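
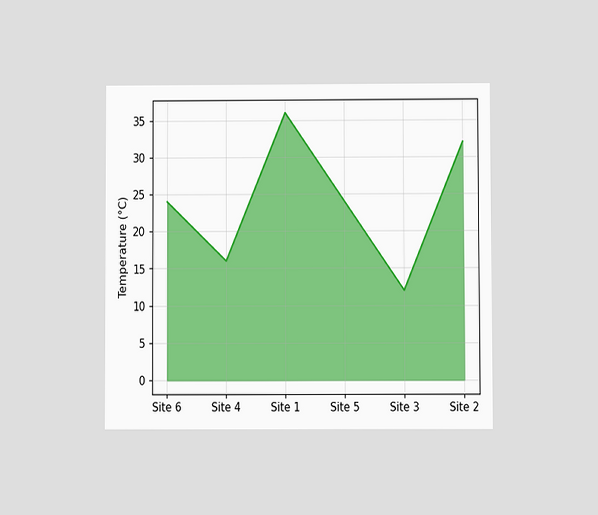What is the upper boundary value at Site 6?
24°C

The chart is viewed at a slight angle. At Site 6 the upper boundary is at 24°C.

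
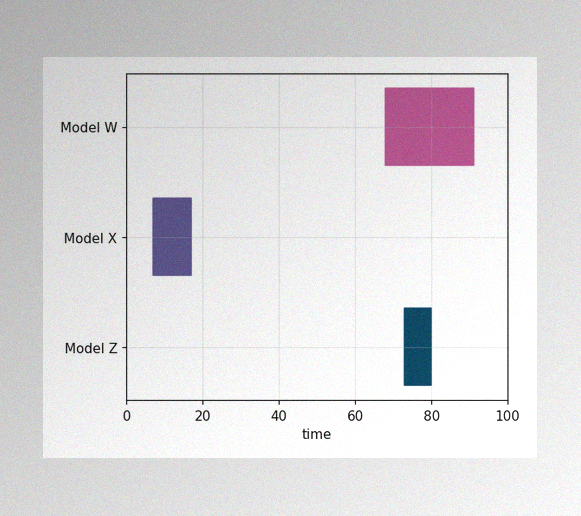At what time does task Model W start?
68

The image has some photo noise and uneven lighting. The Model W bar begins at t=68.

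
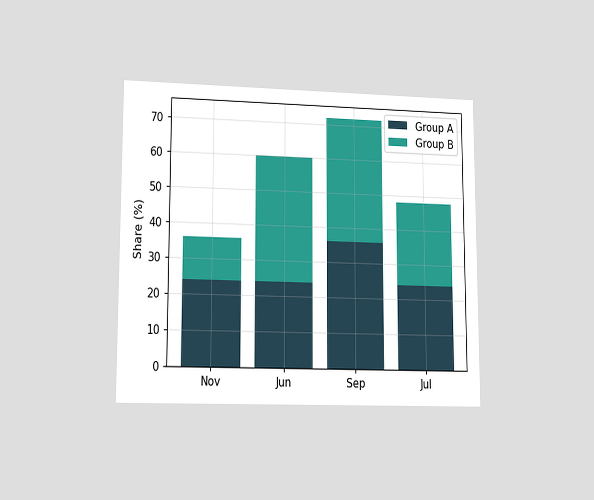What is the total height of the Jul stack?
48%

The chart is viewed at a slight angle. The Jul stack's top reaches 48% on the y-axis.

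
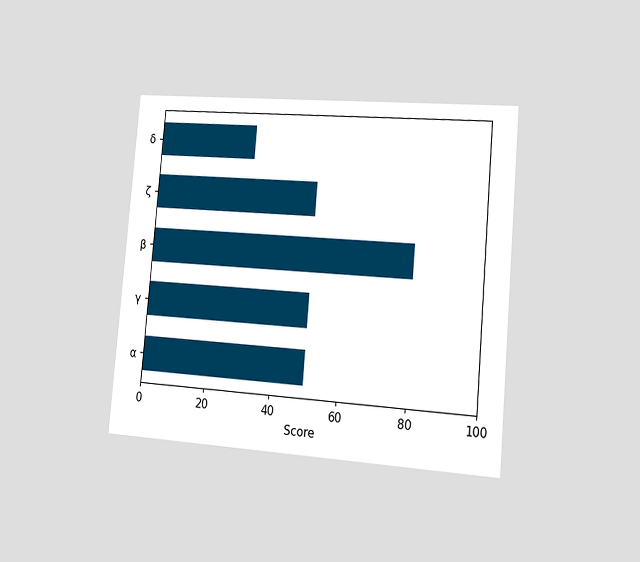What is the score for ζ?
The chart is tilted about 5° clockwise and viewed slightly from the right. Reading along the chart's x-axis, the ζ bar reaches 50.

50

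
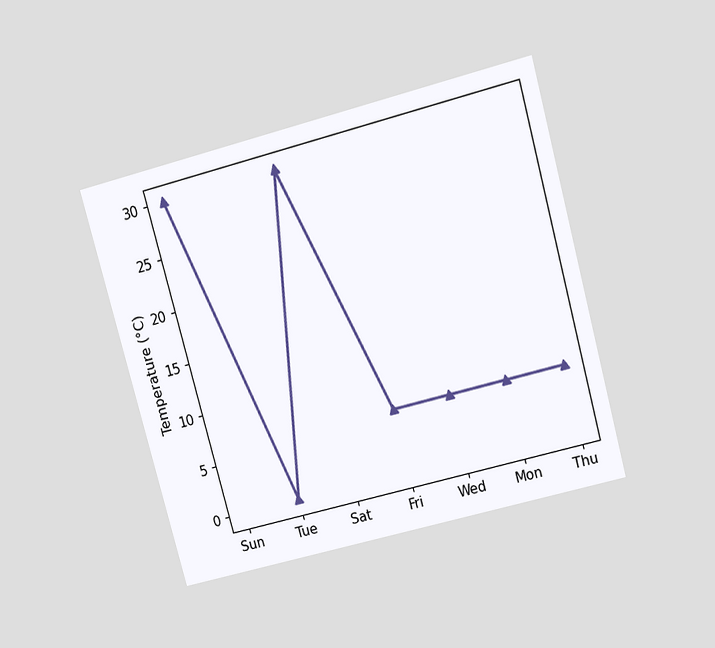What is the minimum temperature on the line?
The chart is tilted about 15° counter-clockwise and viewed slightly from above. The lowest point is at Tue, and reading across to the y-axis gives 0°C.

0°C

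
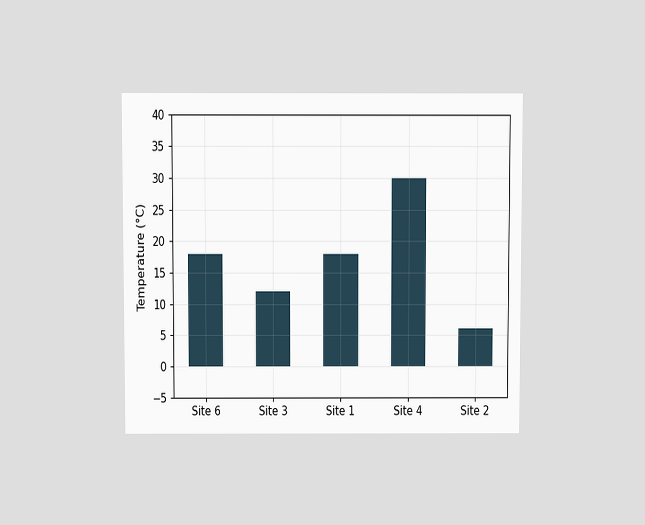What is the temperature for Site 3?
12°C

The chart is viewed at a slight angle. Reading along the chart's y-axis, the Site 3 bar reaches 12°C.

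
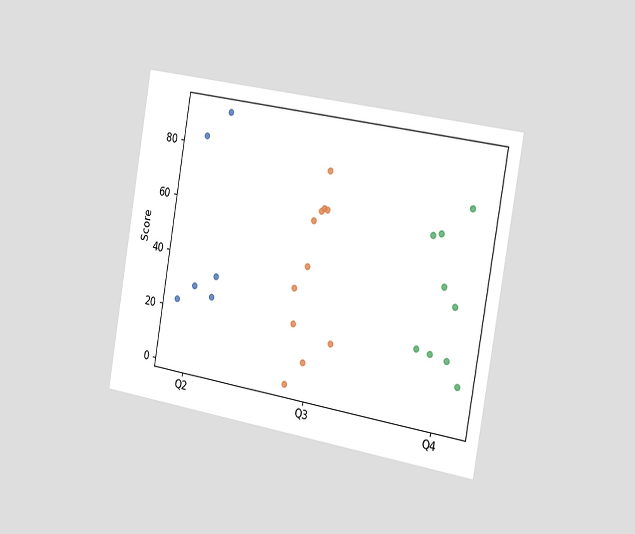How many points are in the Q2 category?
The chart is tilted about 10° clockwise and viewed slightly from the right. Counting the markers in the Q2 column gives 6.

6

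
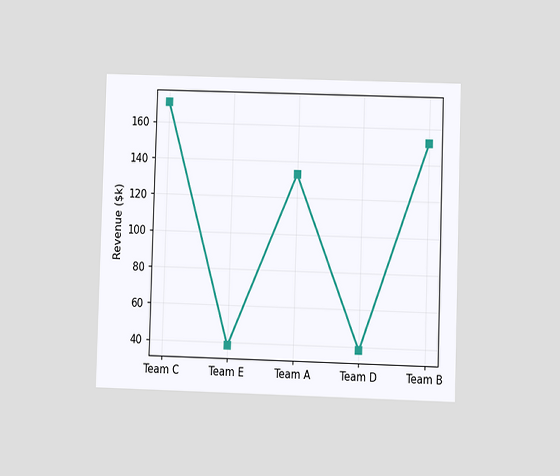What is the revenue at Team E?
The chart is viewed at a slight angle. At Team E, the line is at $38k.

$38k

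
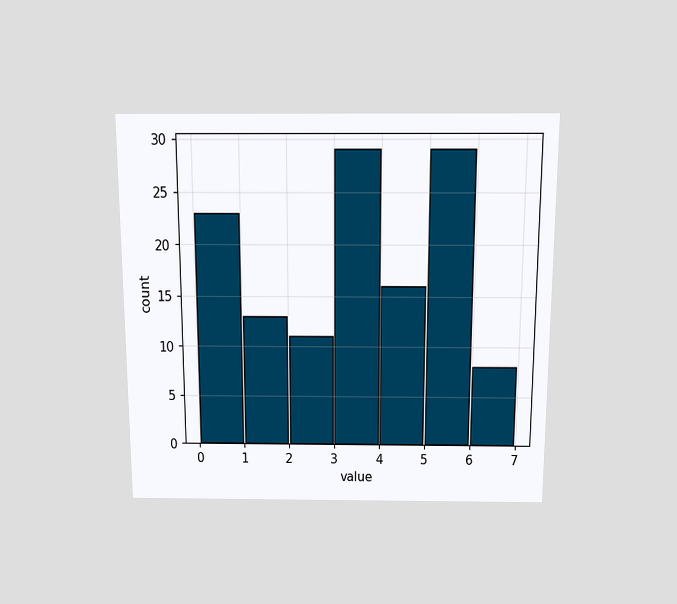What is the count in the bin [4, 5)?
The chart is viewed slightly from above. The [4, 5) bin has height 16.

16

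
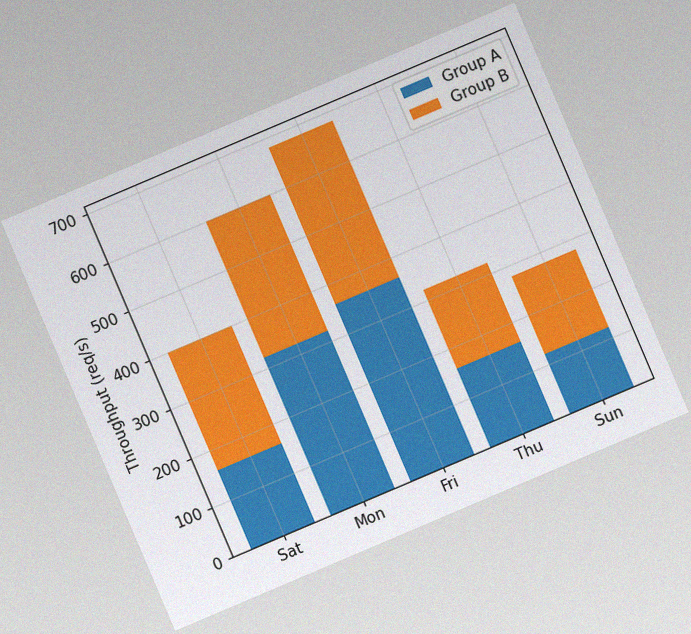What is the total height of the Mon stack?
600req/s

The chart is tilted about 23° counter-clockwise, with some photo noise. The Mon stack's top reaches 600req/s on the y-axis.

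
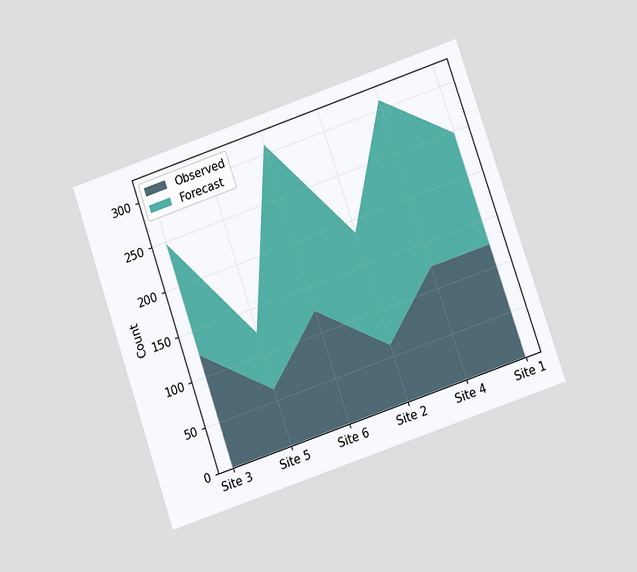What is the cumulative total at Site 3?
The chart is tilted about 19° counter-clockwise and viewed at a slight angle. The stacked total at Site 3 reaches 248.

248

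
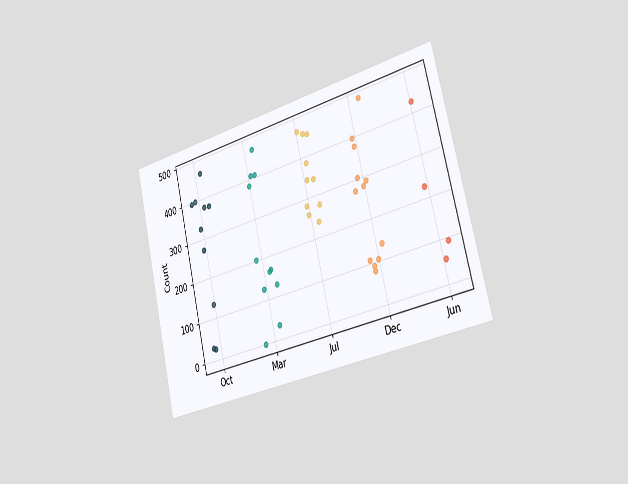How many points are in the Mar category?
The chart is tilted about 14° counter-clockwise and viewed slightly from the right. Counting the markers in the Mar column gives 11.

11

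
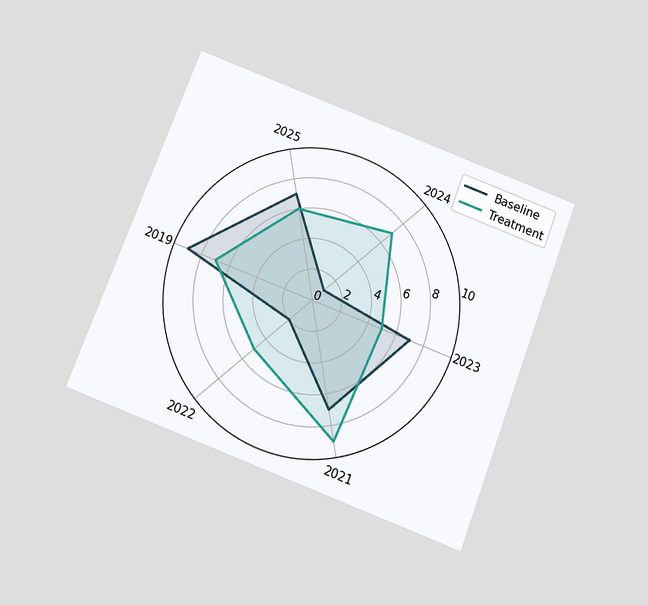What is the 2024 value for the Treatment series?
7

The chart is tilted about 21° clockwise and viewed slightly from below. On the 2024 axis, Treatment reaches 7.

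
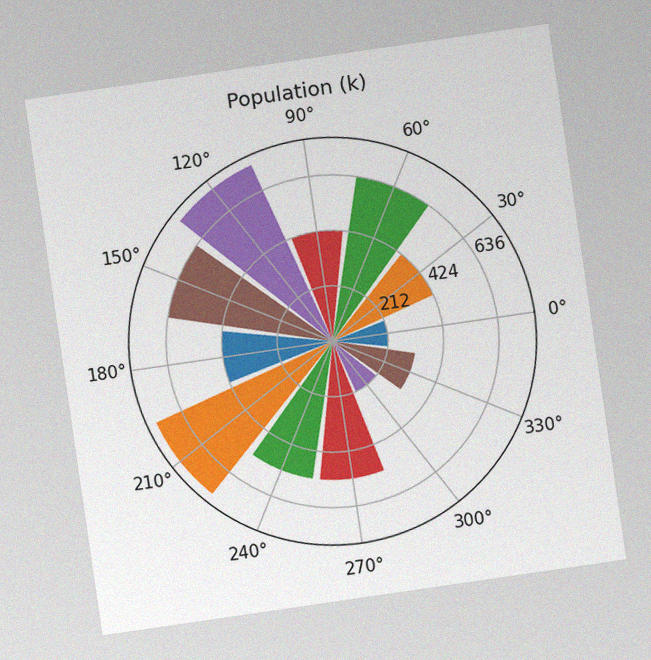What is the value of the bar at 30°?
The chart is tilted about 8° counter-clockwise, with some photo noise. The bar at 30° reaches 424k on the radial axis.

424k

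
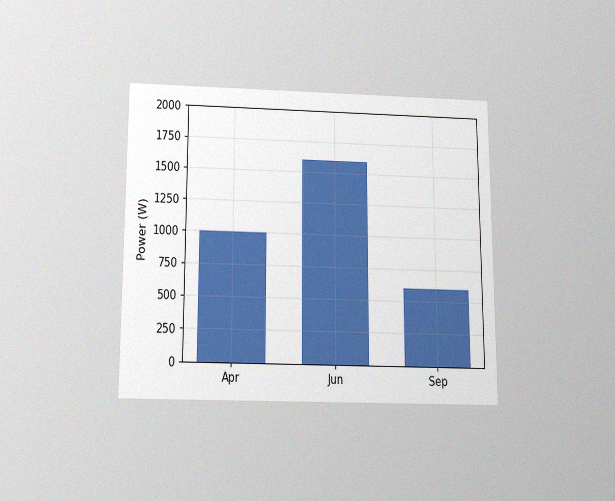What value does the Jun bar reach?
The chart is viewed slightly from below, with some photo noise. Reading along the chart's y-axis, the Jun bar reaches 1600W.

1600W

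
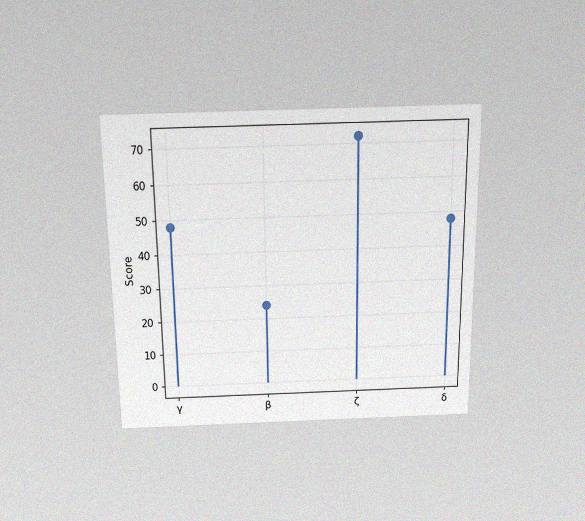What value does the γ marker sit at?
48

The chart is viewed slightly from above, with some photo noise. The γ marker sits at 48.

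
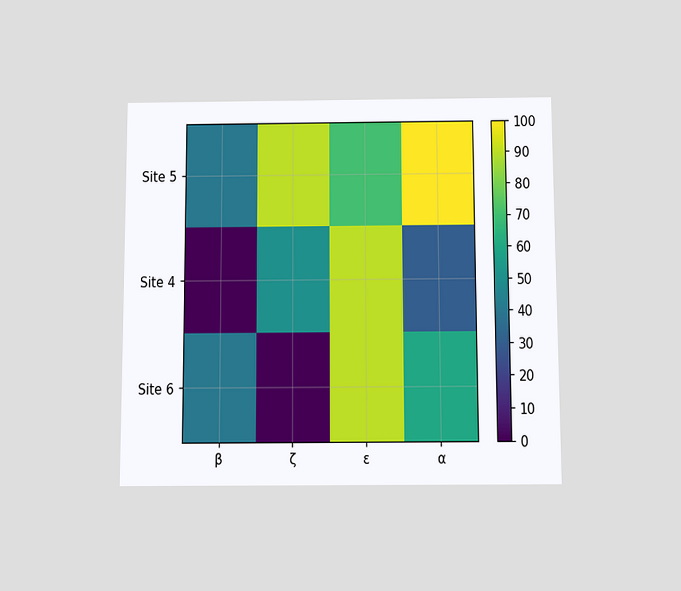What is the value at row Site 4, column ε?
90

The chart is viewed slightly from below. Matching cell (Site 4, ε) against the colorbar gives 90.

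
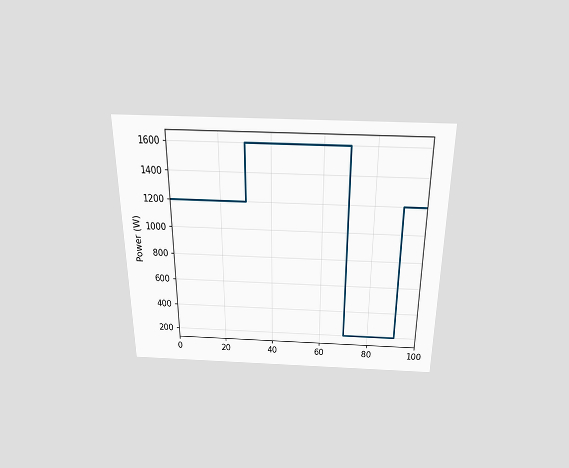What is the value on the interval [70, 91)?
The chart is viewed slightly from above. On [70, 91) the step sits at 200W.

200W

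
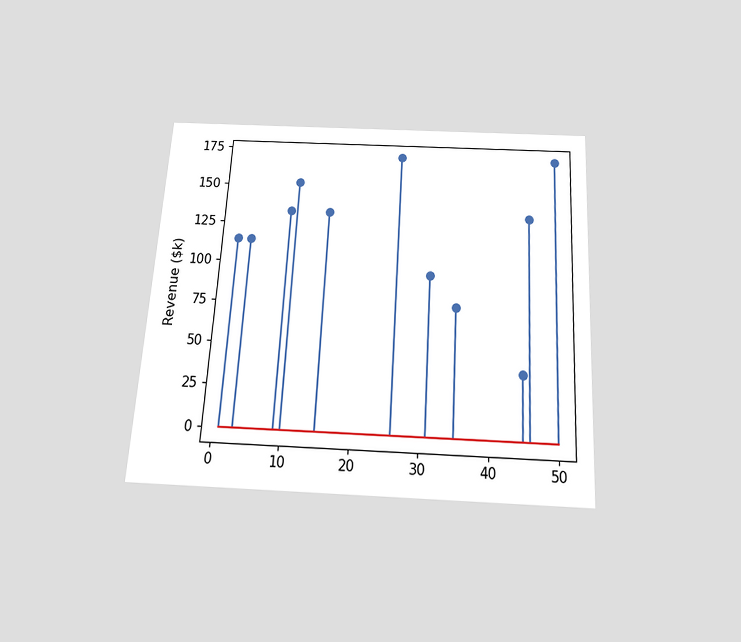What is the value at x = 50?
$171k

The chart is tilted about 3° clockwise and viewed slightly from below. The stem at x=50 reaches $171k.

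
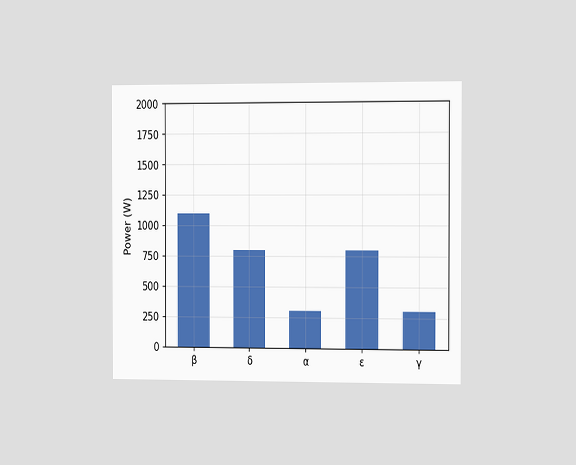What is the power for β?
The chart is viewed slightly from the right. Reading along the chart's y-axis, the β bar reaches 1100W.

1100W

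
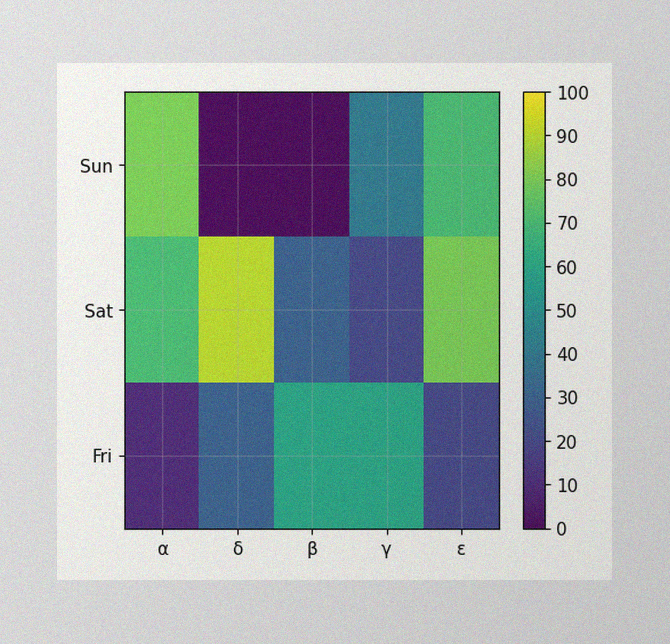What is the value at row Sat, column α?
70

The image has some photo noise and uneven lighting. Matching cell (Sat, α) against the colorbar gives 70.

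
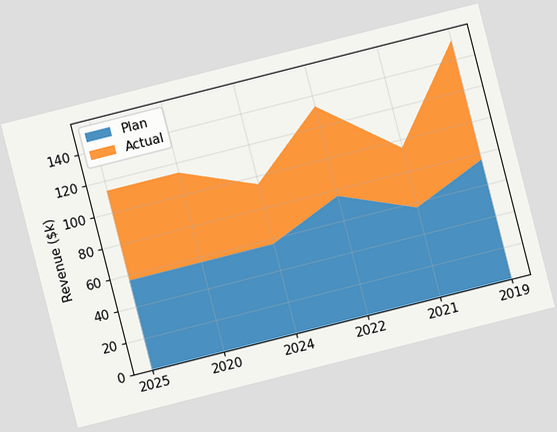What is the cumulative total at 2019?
$152k

The chart is tilted about 14° counter-clockwise. The stacked total at 2019 reaches $152k.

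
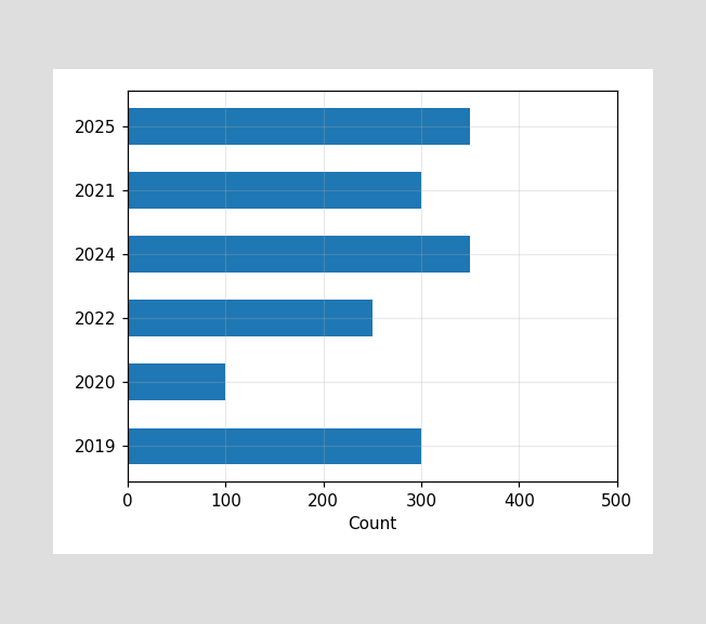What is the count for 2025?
Reading along the chart's x-axis, the 2025 bar reaches 350.

350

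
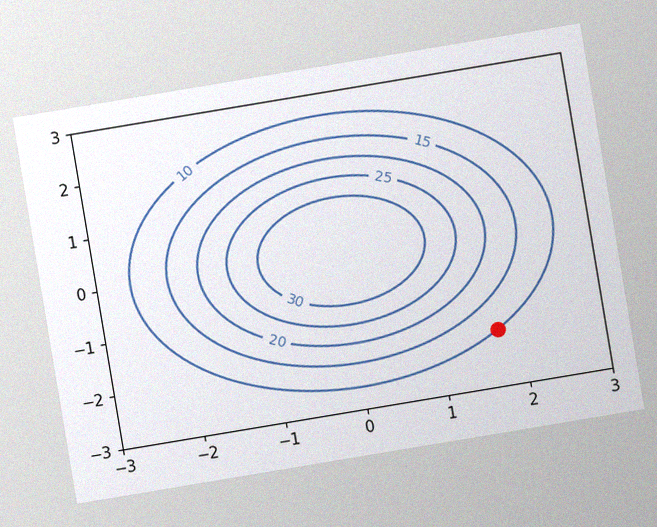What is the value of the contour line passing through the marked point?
10

The chart is tilted about 9° counter-clockwise, with some photo noise. The marked point sits on the contour labelled 10.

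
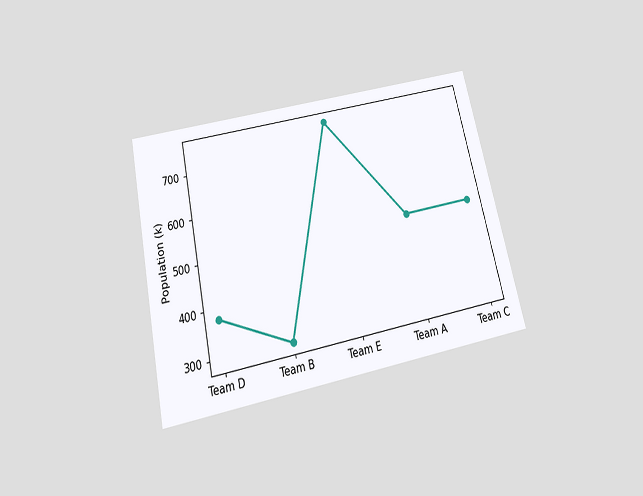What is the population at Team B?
The chart is tilted about 12° counter-clockwise and viewed slightly from below. At Team B, the line is at 294k.

294k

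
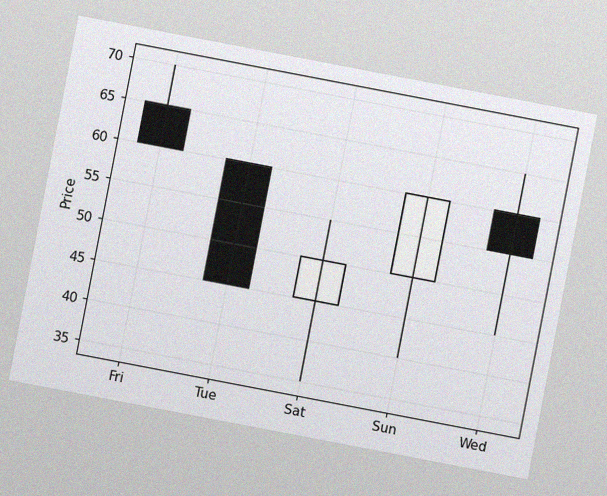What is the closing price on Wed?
The chart is tilted about 11° clockwise, with some photo noise. The Wed candle closes at 55.

55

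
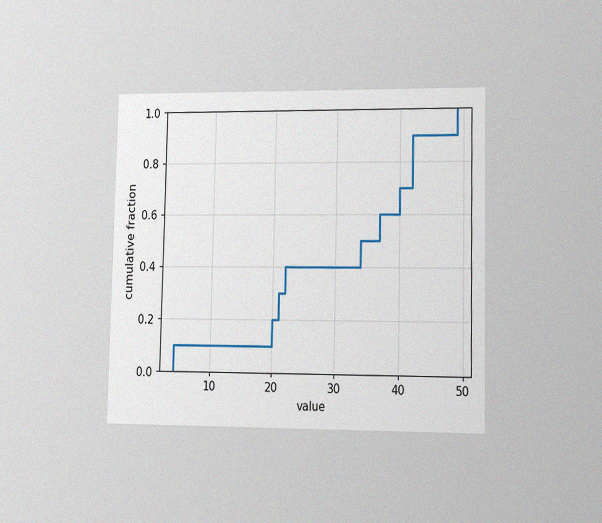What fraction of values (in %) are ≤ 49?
100%

The chart is viewed slightly from the right, with some photo noise. At x=49 the ECDF step is at 100%.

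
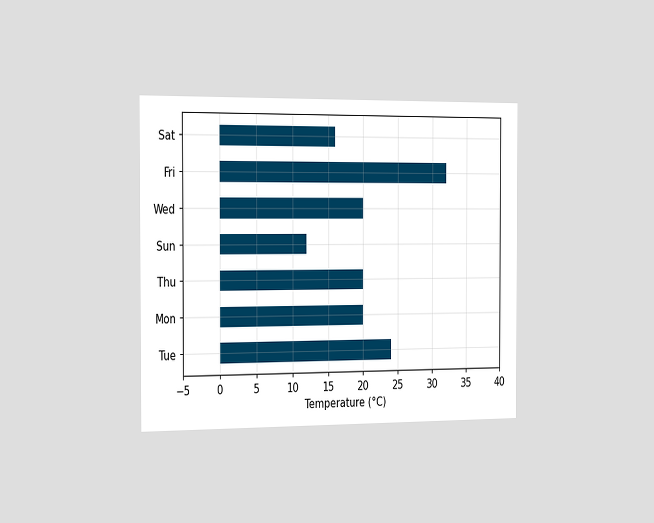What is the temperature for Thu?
The chart is viewed slightly from the left. Reading along the chart's x-axis, the Thu bar reaches 20°C.

20°C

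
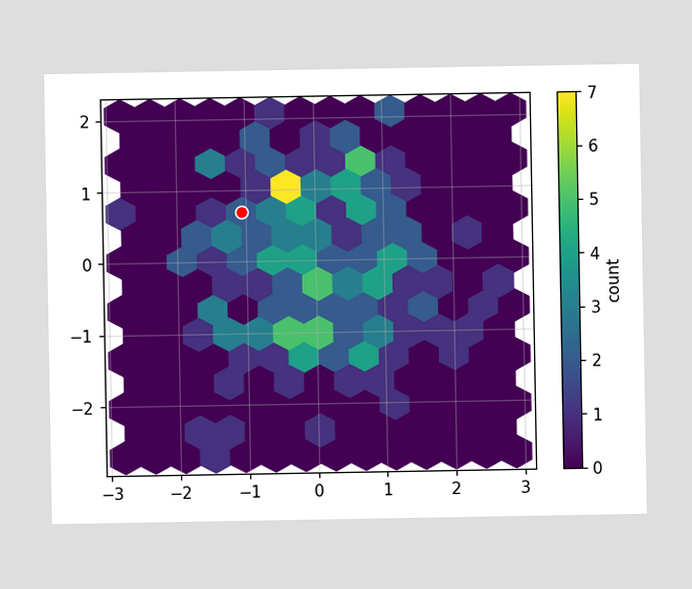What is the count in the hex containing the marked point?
2

The marked hex reads 2 on the colorbar.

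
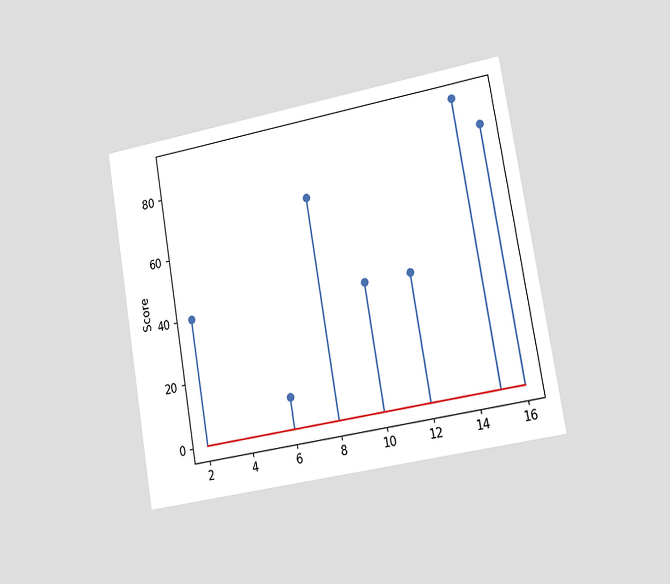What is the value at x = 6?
10

The chart is tilted about 10° counter-clockwise and viewed slightly from the right. The stem at x=6 reaches 10.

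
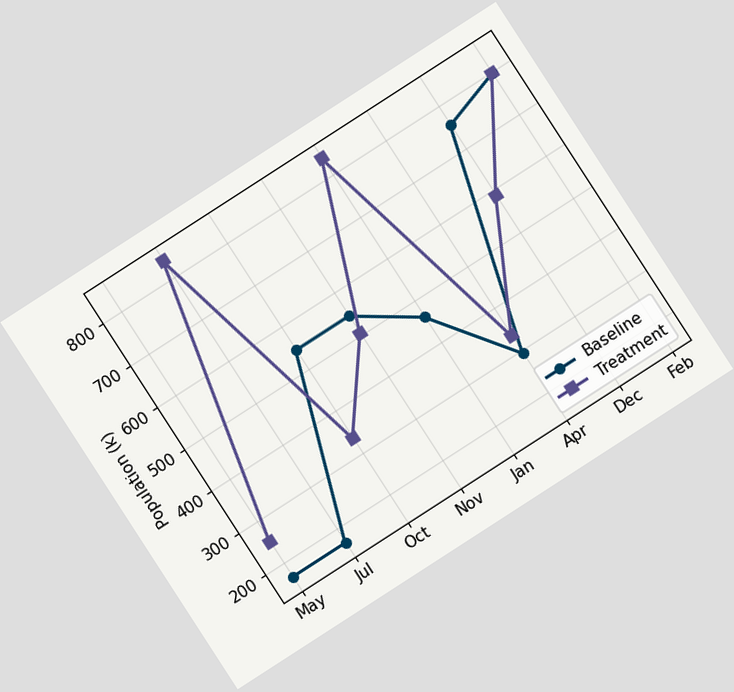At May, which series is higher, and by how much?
Treatment, by 84k

The chart is tilted about 33° counter-clockwise. At May, Treatment sits above the other line by 84k.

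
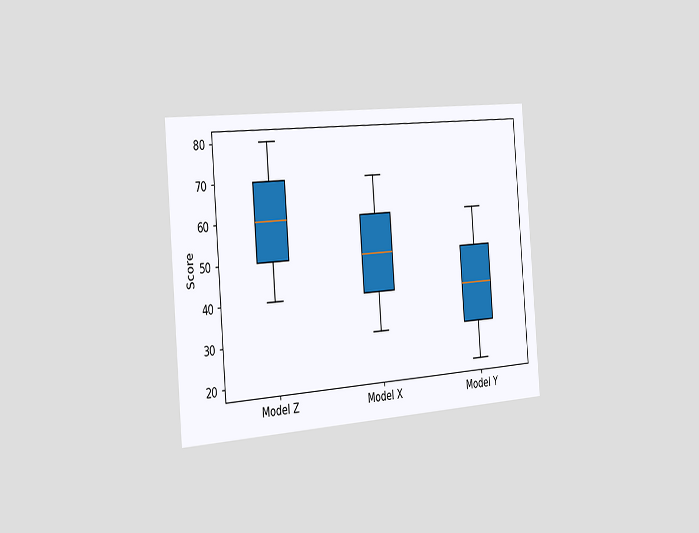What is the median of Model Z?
60

The chart is tilted about 5° counter-clockwise and viewed slightly from the left. The median line in the Model Z box sits at 60.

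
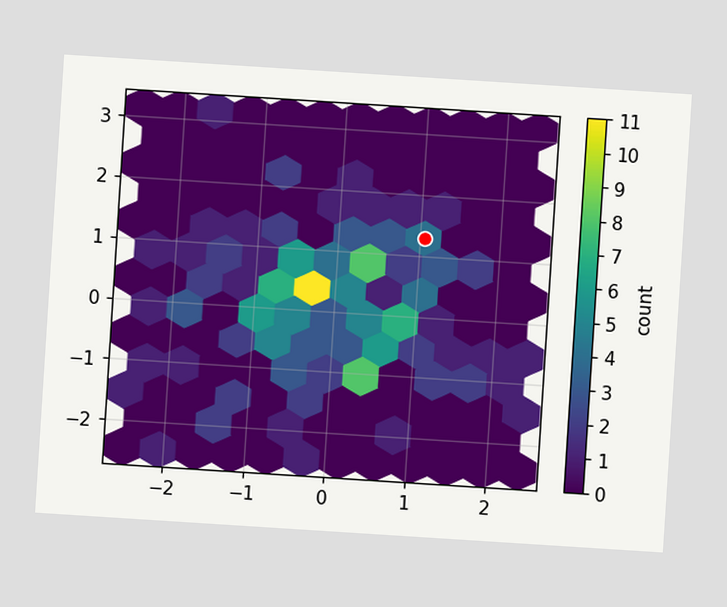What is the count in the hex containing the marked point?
4

The chart is tilted about 4° clockwise. The marked hex reads 4 on the colorbar.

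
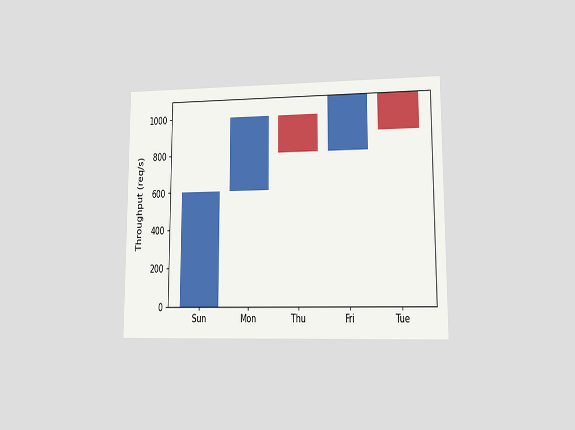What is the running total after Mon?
1000req/s

The chart is viewed at a slight angle. After Mon the running total reaches 1000req/s.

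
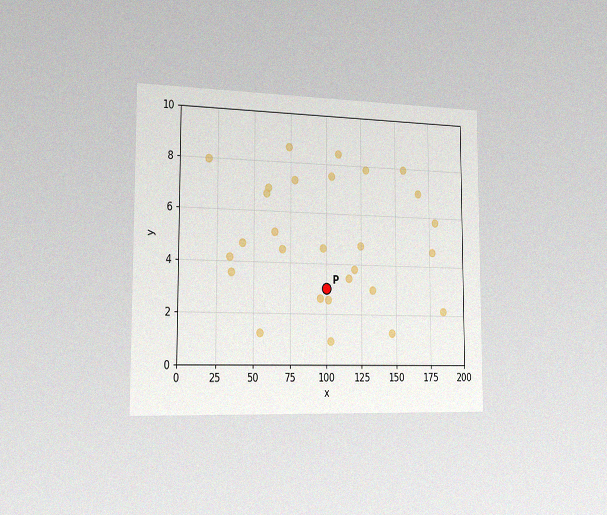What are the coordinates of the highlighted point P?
The chart is viewed slightly from the left, with some photo noise. Following the gridlines from P to each axis, P sits at (100, 3).

(100, 3)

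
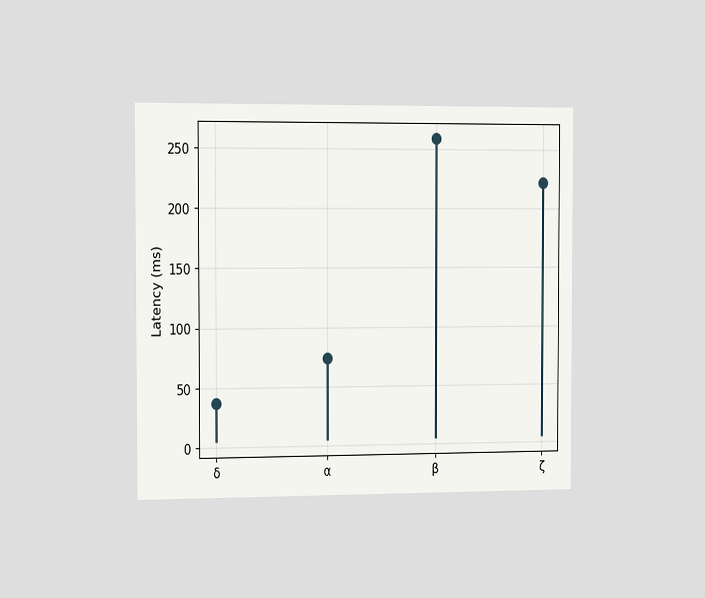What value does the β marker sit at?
259ms

The chart is viewed slightly from the left. The β marker sits at 259ms.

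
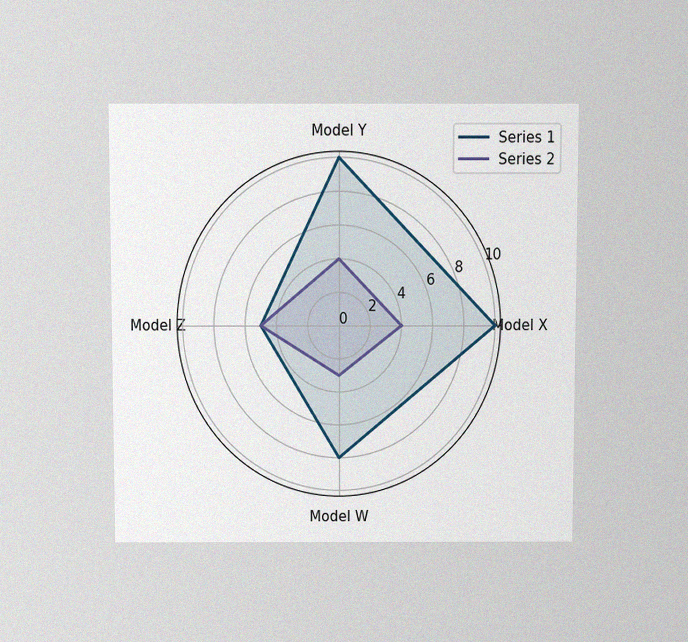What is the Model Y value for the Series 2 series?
4

The chart is viewed slightly from above, with some photo noise. On the Model Y axis, Series 2 reaches 4.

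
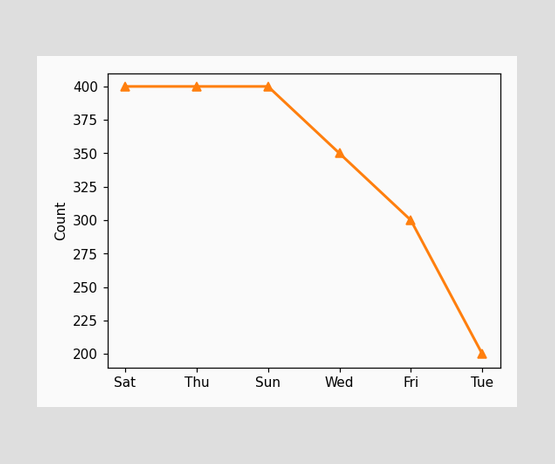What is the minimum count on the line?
The lowest point is at Tue, and reading across to the y-axis gives 200.

200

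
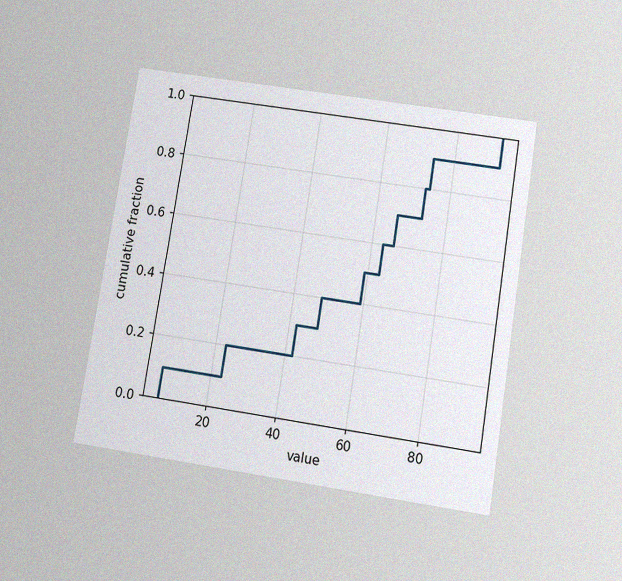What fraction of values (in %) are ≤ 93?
100%

The chart is tilted about 9° clockwise and viewed slightly from below, with some photo noise. At x=93 the ECDF step is at 100%.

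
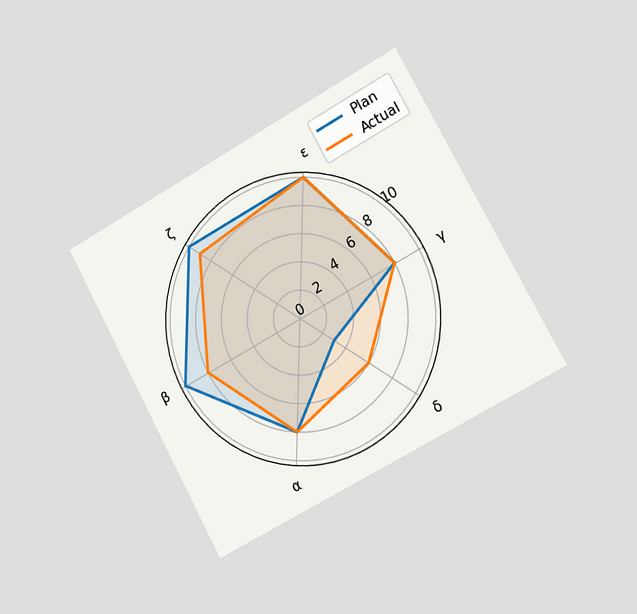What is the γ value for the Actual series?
8

The chart is tilted about 29° counter-clockwise and viewed slightly from the right. On the γ axis, Actual reaches 8.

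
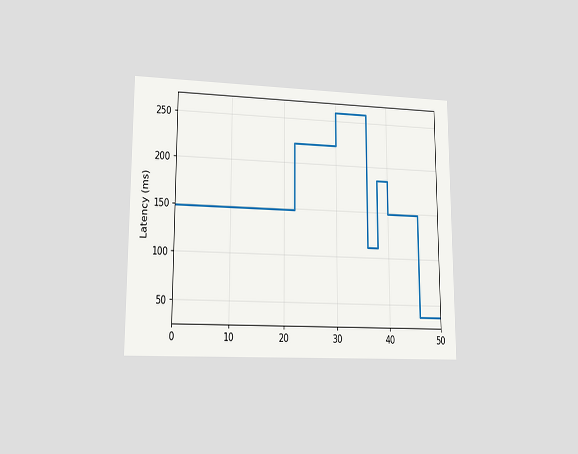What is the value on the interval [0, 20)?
The chart is viewed at a slight angle. On [0, 20) the step sits at 148ms.

148ms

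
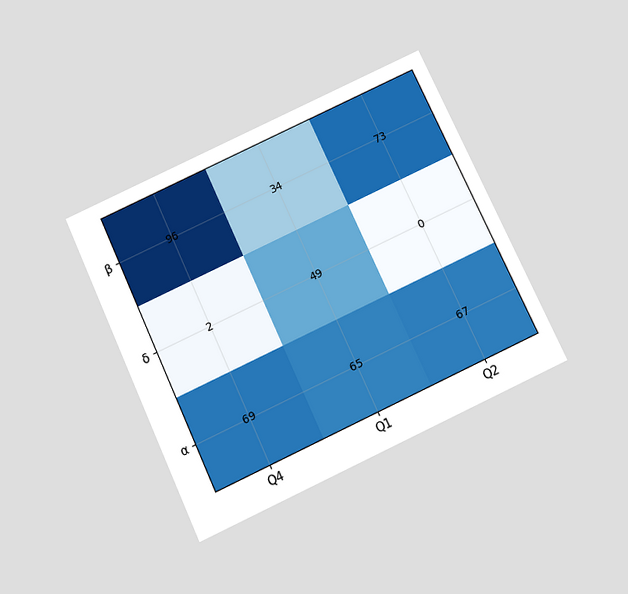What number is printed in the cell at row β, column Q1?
The chart is tilted about 25° counter-clockwise and viewed slightly from below. The (β, Q1) cell reads 34.

34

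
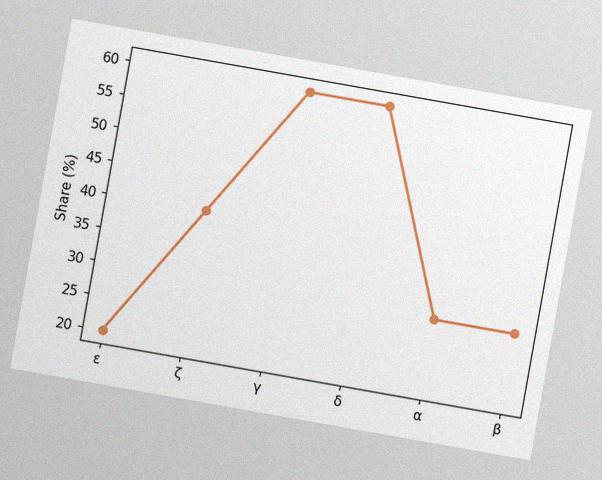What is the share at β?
The chart is tilted about 10° clockwise, with some photo noise. At β, the line is at 30%.

30%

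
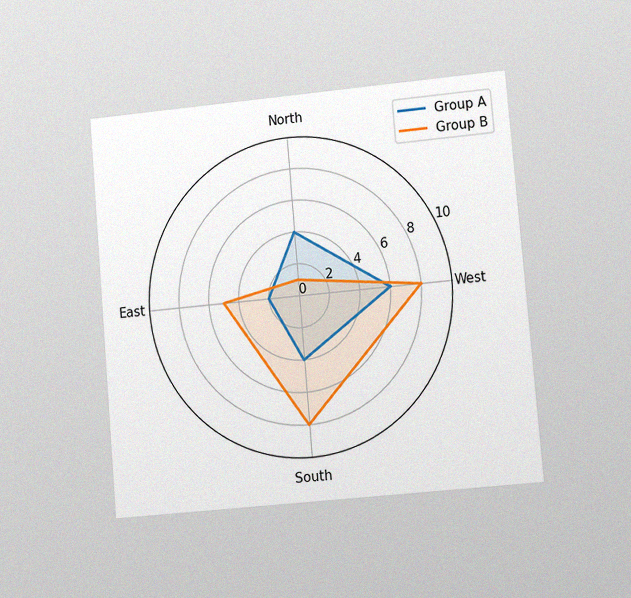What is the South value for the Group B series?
The chart is tilted about 5° counter-clockwise and viewed at a slight angle, with some photo noise. On the South axis, Group B reaches 8.

8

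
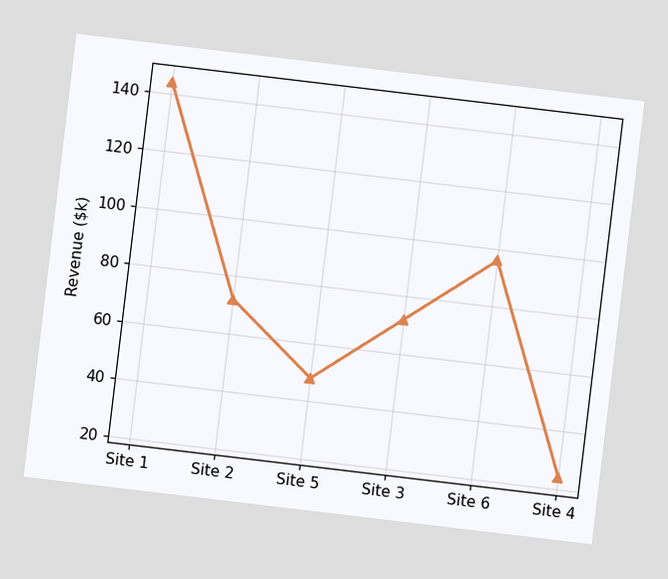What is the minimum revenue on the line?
$24k

The chart is tilted about 7° clockwise. The lowest point is at Site 4, and reading across to the y-axis gives $24k.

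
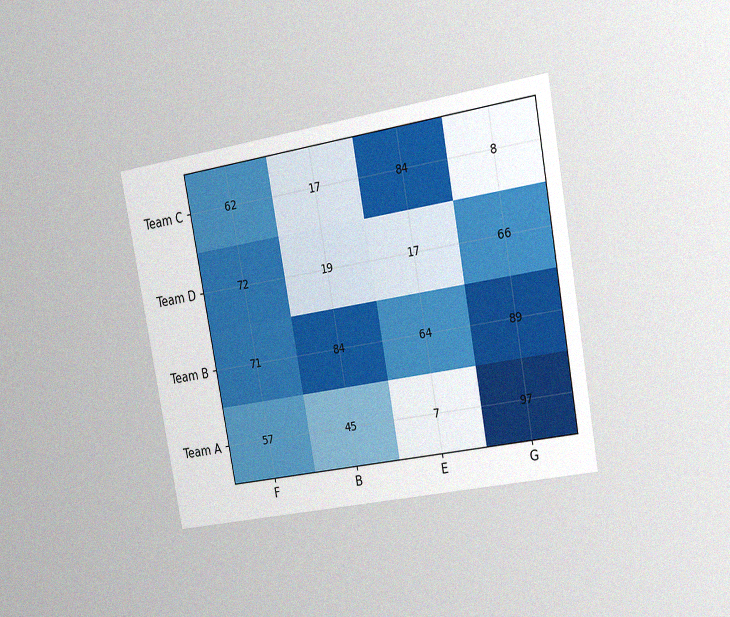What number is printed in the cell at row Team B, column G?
The chart is tilted about 10° counter-clockwise and viewed slightly from the right, with some photo noise. The (Team B, G) cell reads 89.

89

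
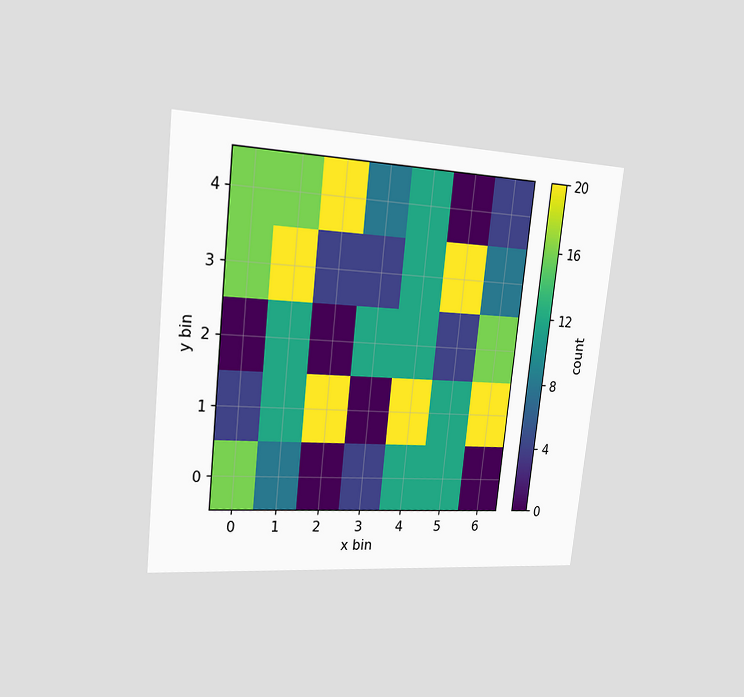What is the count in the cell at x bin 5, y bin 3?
20

The chart is tilted about 6° clockwise and viewed slightly from the left. Matching the cell (5, 3) against the colorbar gives 20.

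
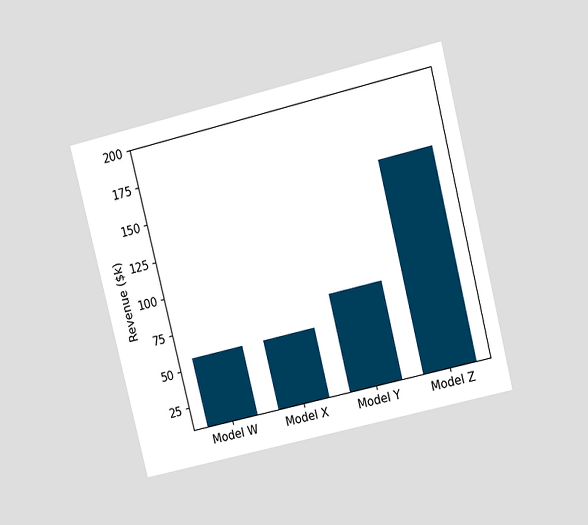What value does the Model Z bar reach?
$152k

The chart is tilted about 14° counter-clockwise and viewed at a slight angle. Reading along the chart's y-axis, the Model Z bar reaches $152k.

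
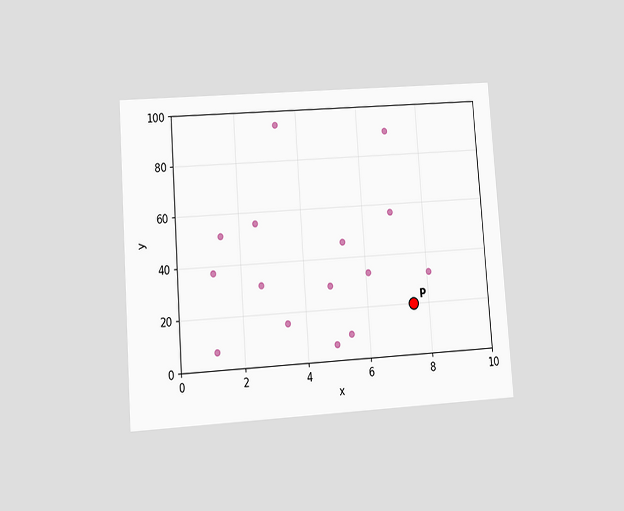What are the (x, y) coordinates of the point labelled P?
(7.5, 20)

The chart is tilted about 4° counter-clockwise and viewed at a slight angle. Following the gridlines from P to each axis, P sits at (7.5, 20).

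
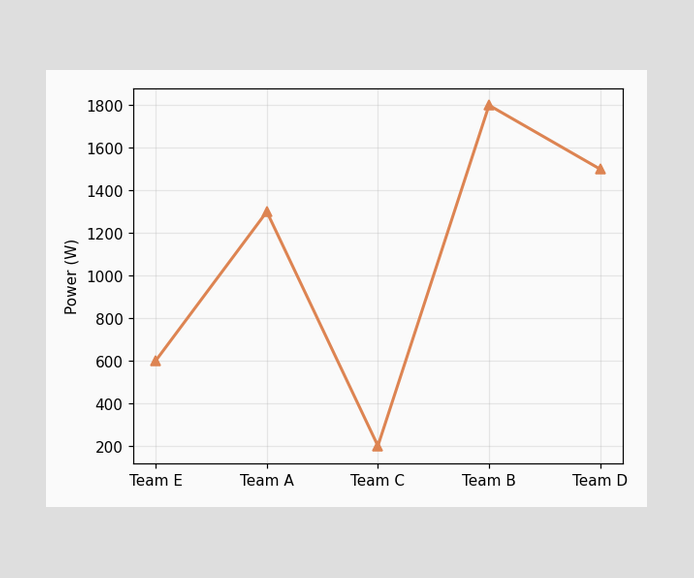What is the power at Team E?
600W

At Team E, the line is at 600W.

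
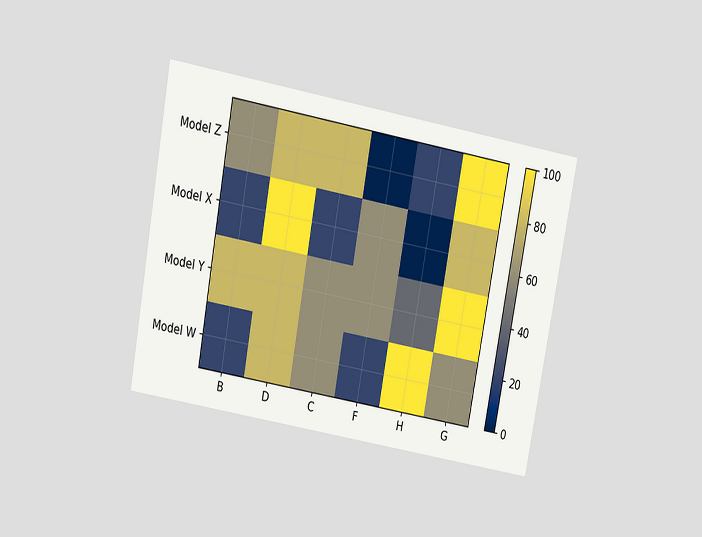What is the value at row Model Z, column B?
The chart is tilted about 10° clockwise and viewed slightly from above. Matching cell (Model Z, B) against the colorbar gives 60.

60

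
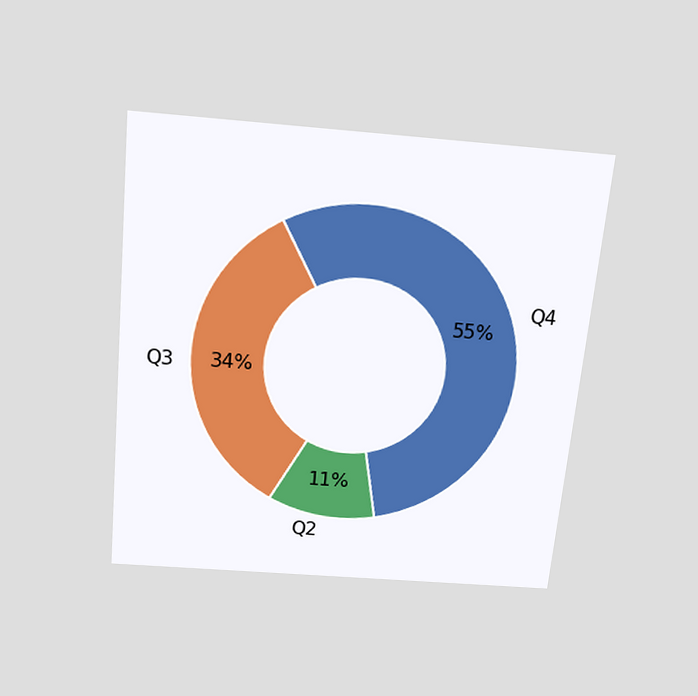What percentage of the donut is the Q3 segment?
The chart is tilted about 5° clockwise and viewed slightly from above. The Q3 segment takes up 34% of the ring.

34%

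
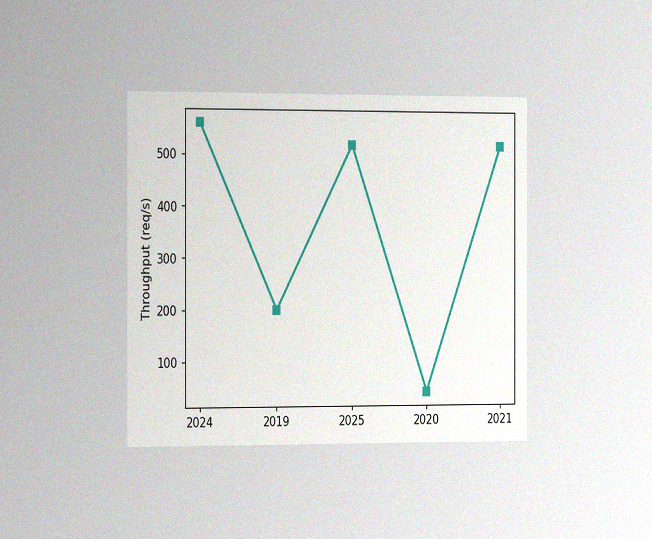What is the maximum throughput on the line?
The chart is viewed slightly from the left, with some photo noise. The highest point is at 2024, and reading across to the y-axis gives 560req/s.

560req/s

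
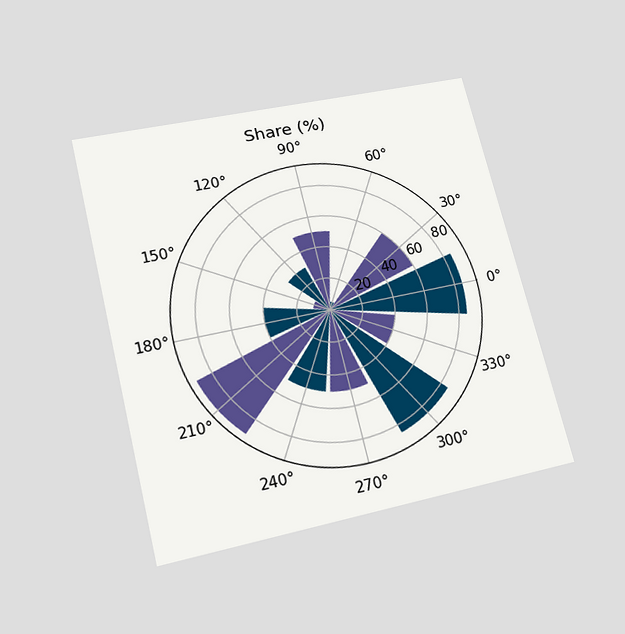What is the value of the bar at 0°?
85%

The chart is tilted about 14° counter-clockwise and viewed slightly from below. The bar at 0° reaches 85% on the radial axis.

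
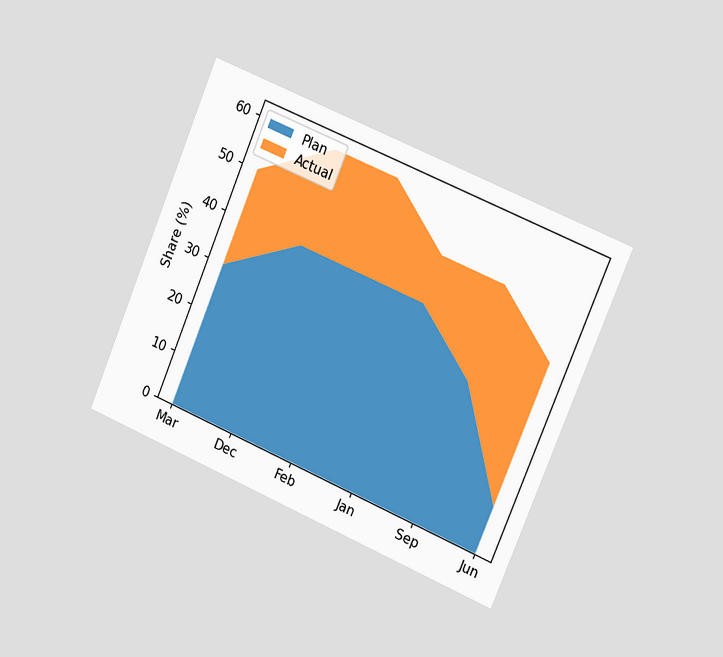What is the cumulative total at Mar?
50%

The chart is tilted about 23° clockwise and viewed slightly from the right. The stacked total at Mar reaches 50%.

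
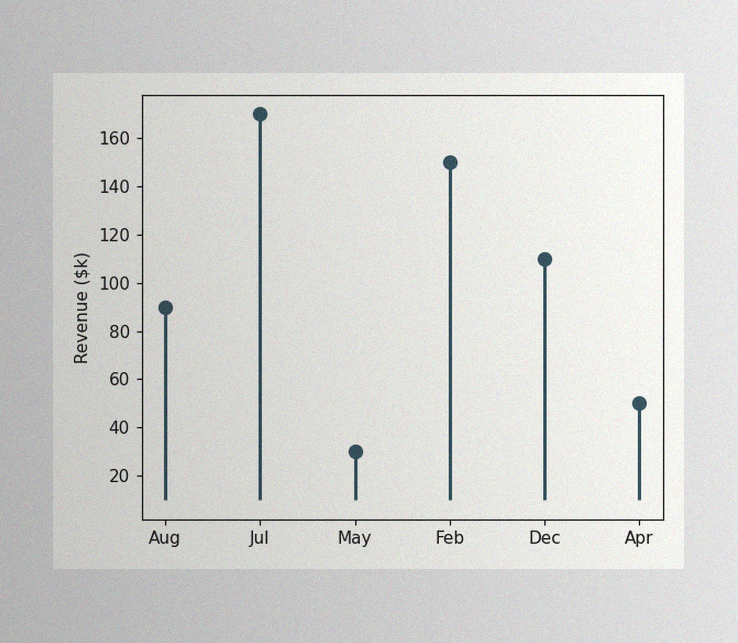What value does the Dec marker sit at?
$110k

The image has some photo noise and uneven lighting. The Dec marker sits at $110k.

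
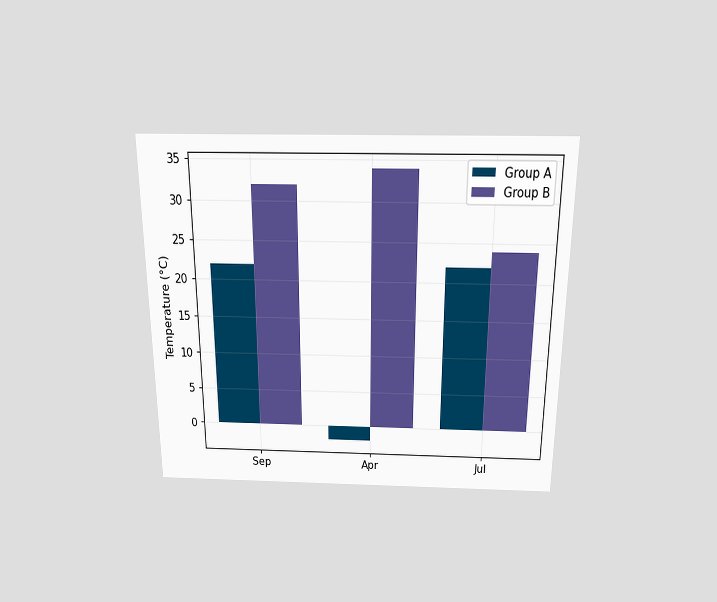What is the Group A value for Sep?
22°C

The chart is viewed slightly from above. The Group A bar at Sep reaches 22°C on the y-axis.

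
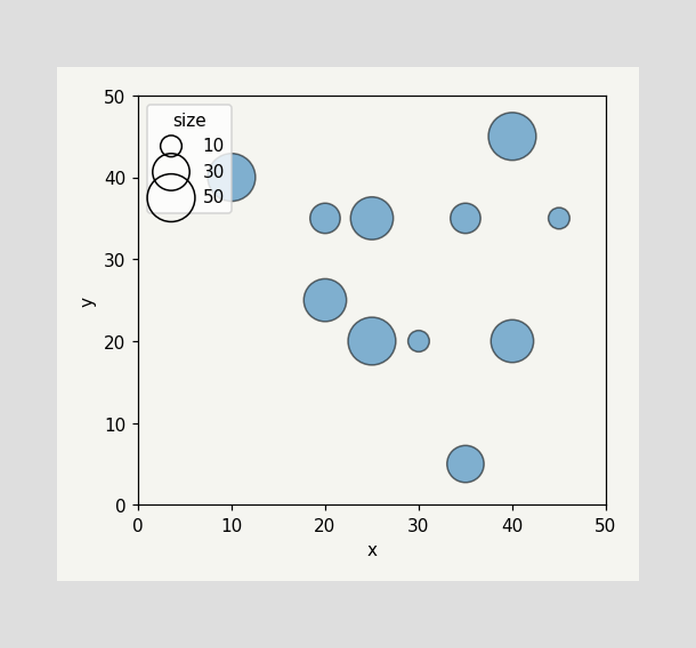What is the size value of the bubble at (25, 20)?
Matching the bubble at (25, 20) against the size legend gives 50.

50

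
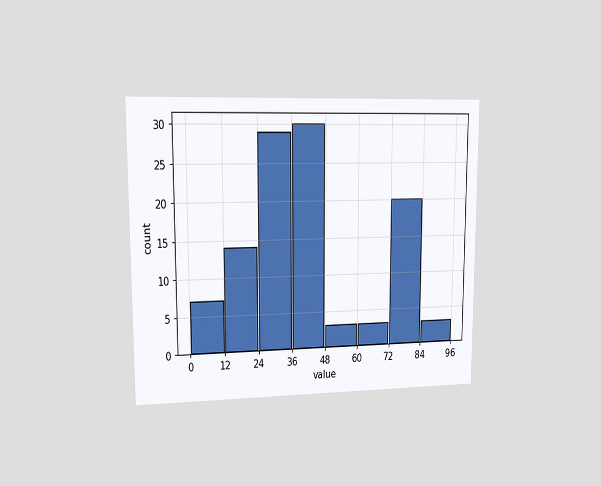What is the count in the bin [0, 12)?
7

The chart is viewed at a slight angle. The [0, 12) bin has height 7.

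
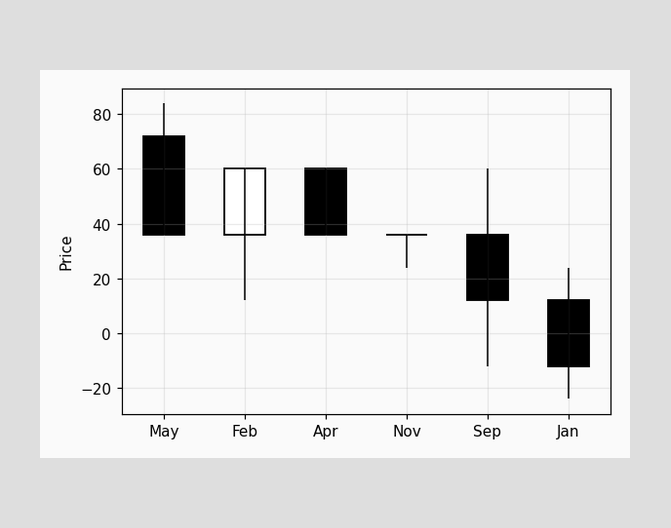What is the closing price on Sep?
The Sep candle closes at 12.

12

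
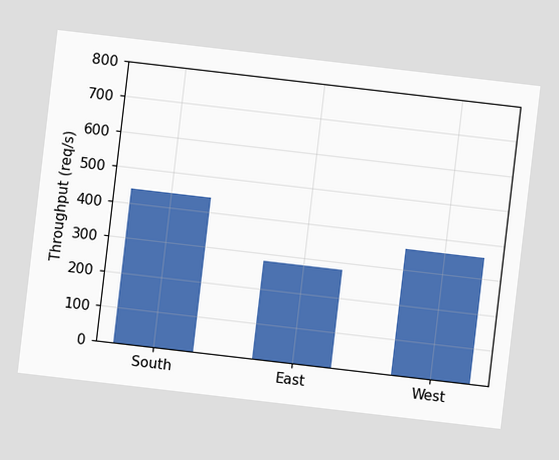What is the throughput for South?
The chart is tilted about 7° clockwise. Reading along the chart's y-axis, the South bar reaches 440req/s.

440req/s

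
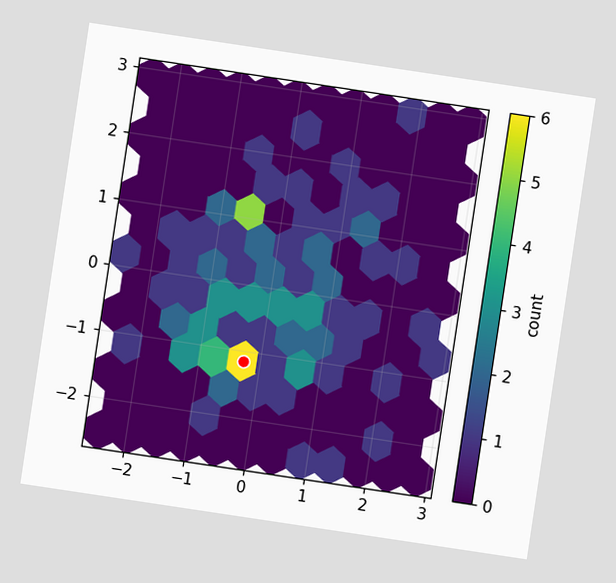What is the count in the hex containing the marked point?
The chart is tilted about 9° clockwise. The marked hex reads 6 on the colorbar.

6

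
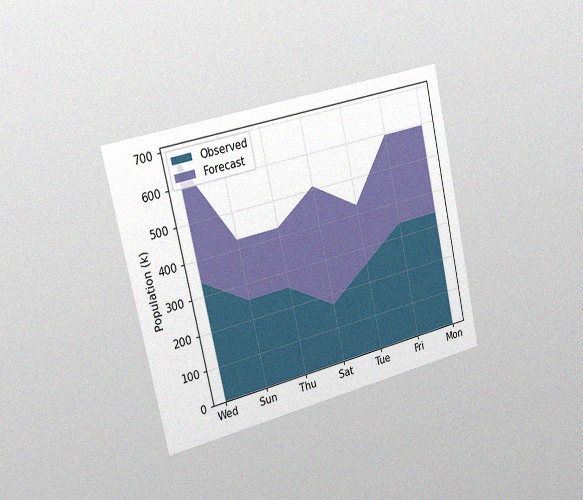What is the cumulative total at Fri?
595k

The chart is tilted about 13° counter-clockwise and viewed slightly from the left, with some photo noise. The stacked total at Fri reaches 595k.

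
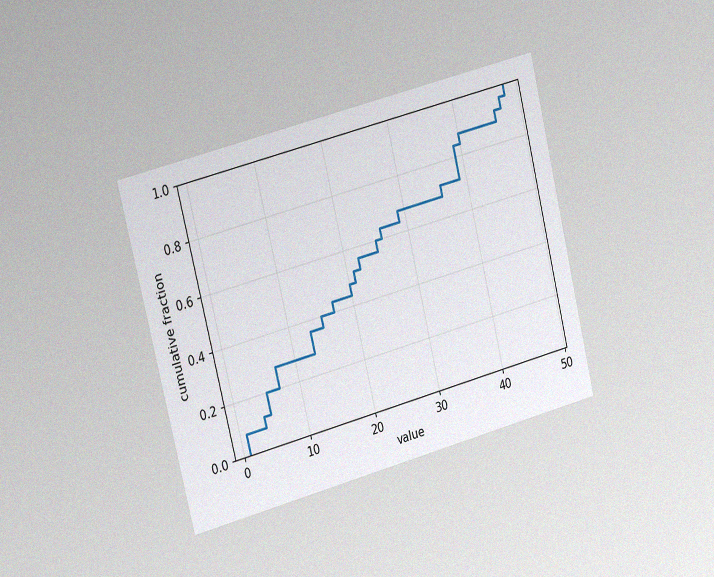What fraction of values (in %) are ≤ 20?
48%

The chart is tilted about 14° counter-clockwise and viewed slightly from the left, with some photo noise. At x=20 the ECDF step is at 48%.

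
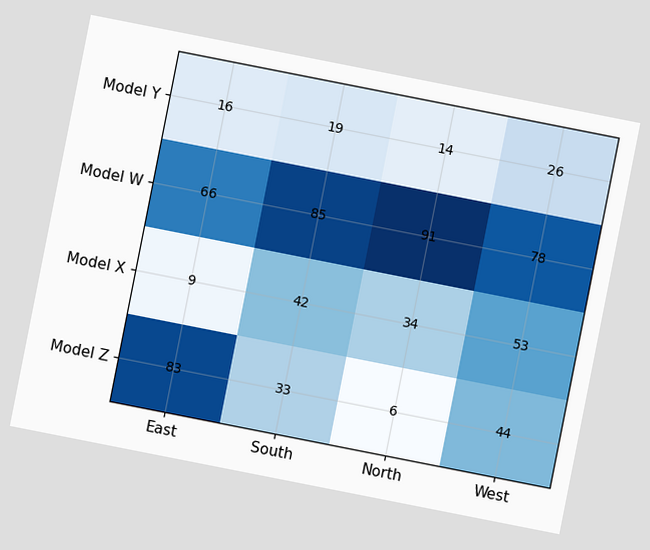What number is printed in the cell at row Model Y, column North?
The chart is tilted about 11° clockwise. The (Model Y, North) cell reads 14.

14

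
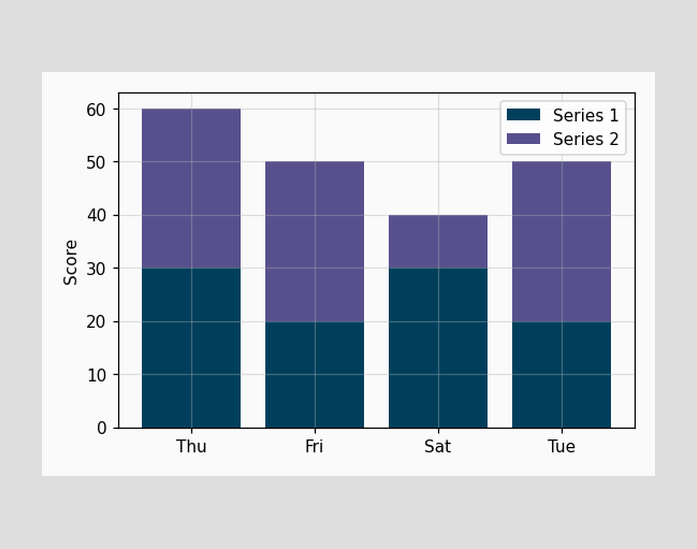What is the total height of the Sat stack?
40

The Sat stack's top reaches 40 on the y-axis.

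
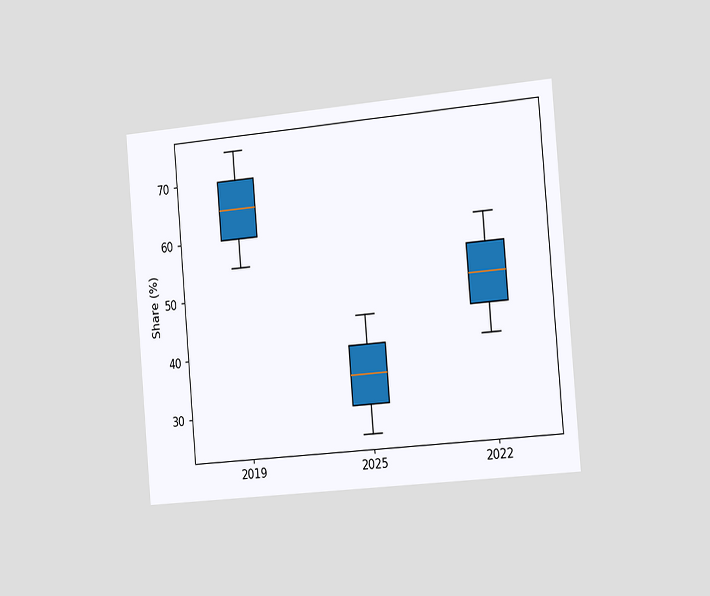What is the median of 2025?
The chart is tilted about 5° counter-clockwise and viewed slightly from the right. The median line in the 2025 box sits at 35%.

35%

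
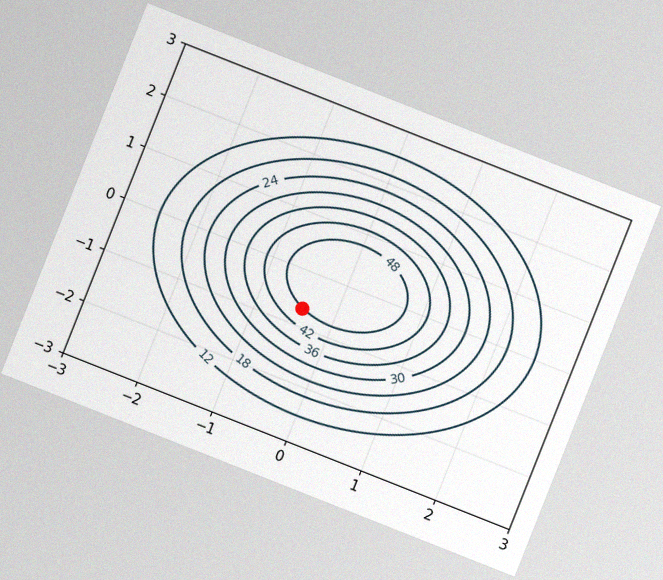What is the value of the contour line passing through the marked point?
48

The chart is tilted about 22° clockwise, with some photo noise. The marked point sits on the contour labelled 48.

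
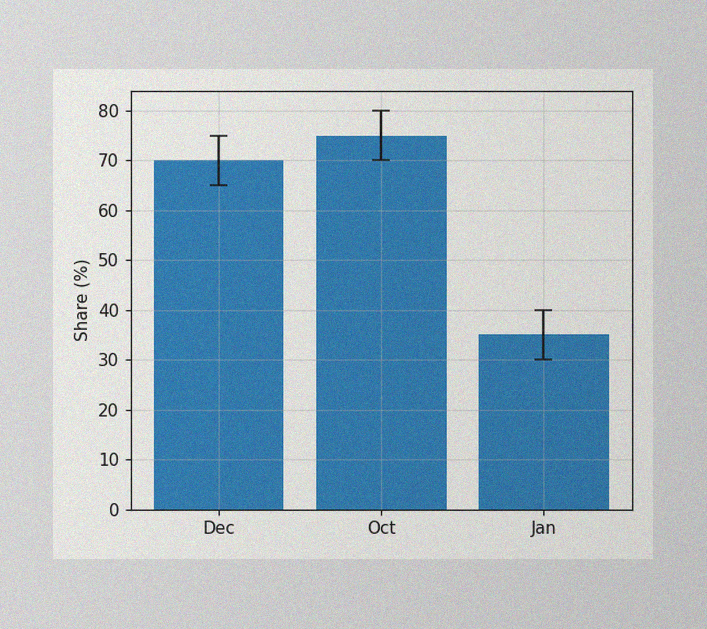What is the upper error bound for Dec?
75%

The image has some photo noise and uneven lighting. The Dec bar's upper whisker reaches 75%.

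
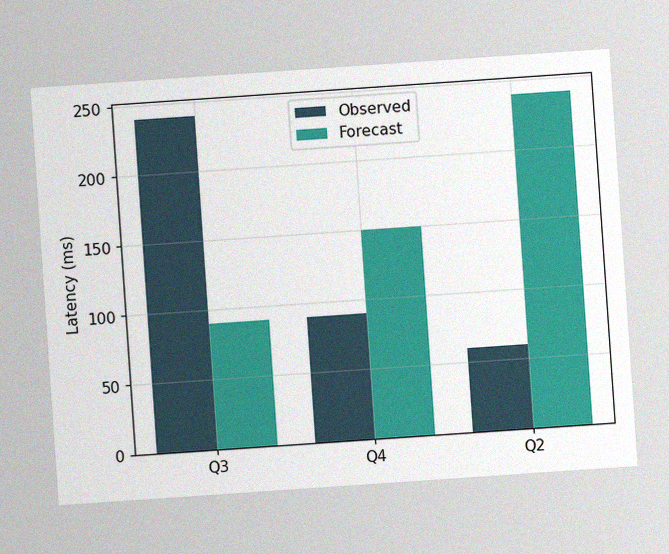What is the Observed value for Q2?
The chart is tilted about 4° counter-clockwise, with some photo noise. The Observed bar at Q2 reaches 60ms on the y-axis.

60ms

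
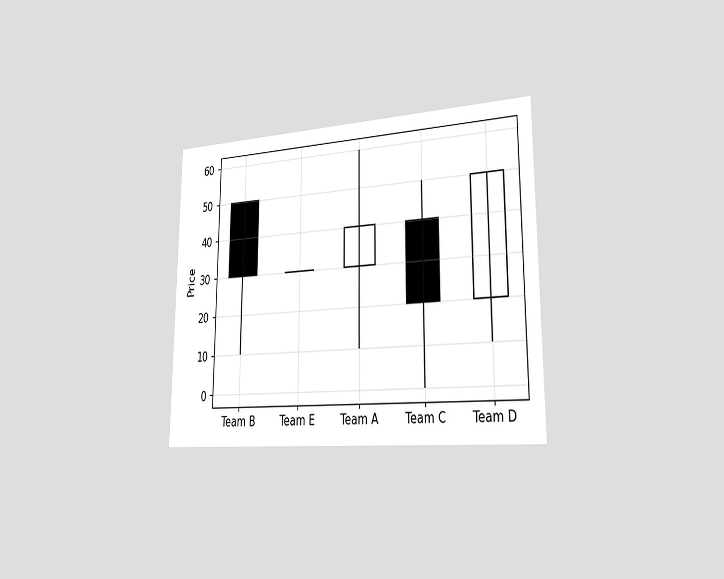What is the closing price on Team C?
The chart is viewed slightly from the right. The Team C candle closes at 20.

20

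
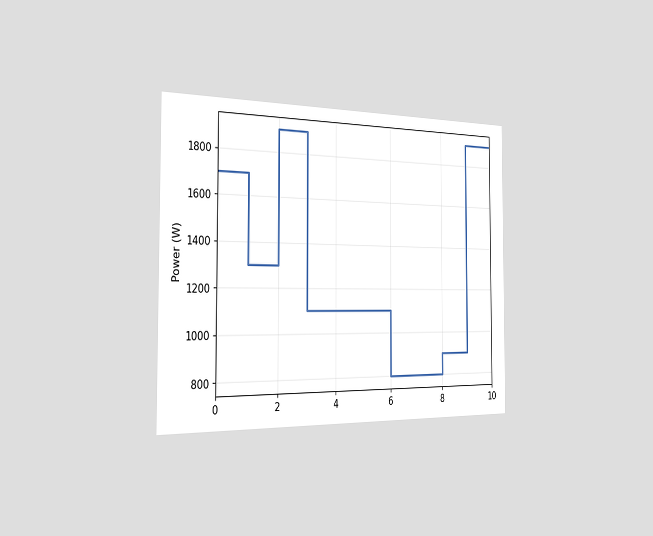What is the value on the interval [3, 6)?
1100W

The chart is viewed slightly from the left. On [3, 6) the step sits at 1100W.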